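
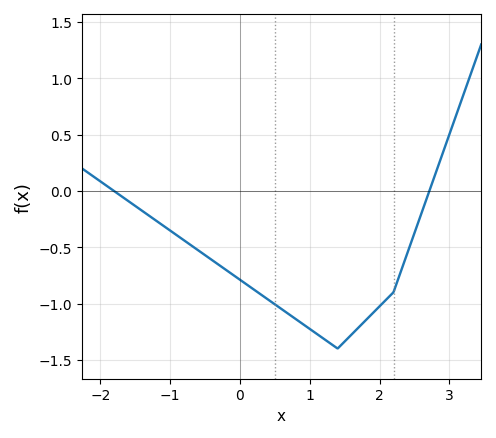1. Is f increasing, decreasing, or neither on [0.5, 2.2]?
neither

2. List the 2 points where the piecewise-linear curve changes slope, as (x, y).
(1.4, -1.4); (2.2, -0.9)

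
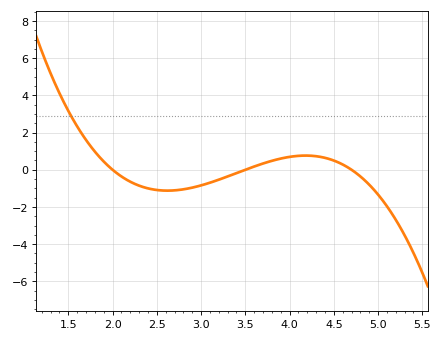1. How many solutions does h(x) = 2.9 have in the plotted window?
1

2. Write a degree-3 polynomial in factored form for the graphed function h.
y = -0.99(x - 2)(x - 3.5)(x - 4.7)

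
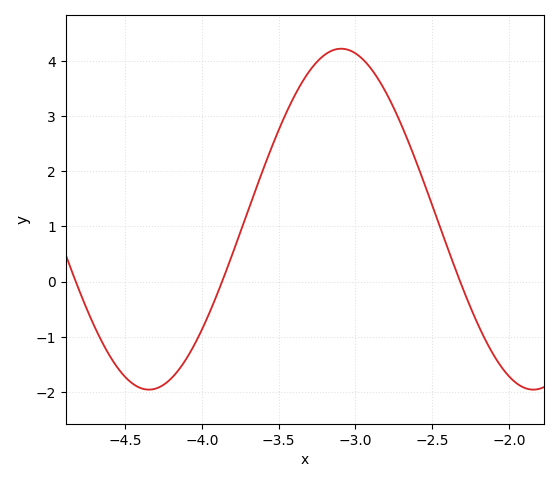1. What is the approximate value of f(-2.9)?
3.86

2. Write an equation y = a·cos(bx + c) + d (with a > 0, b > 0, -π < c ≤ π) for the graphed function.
y = 3.09cos(2.51x + 1.48) + 1.13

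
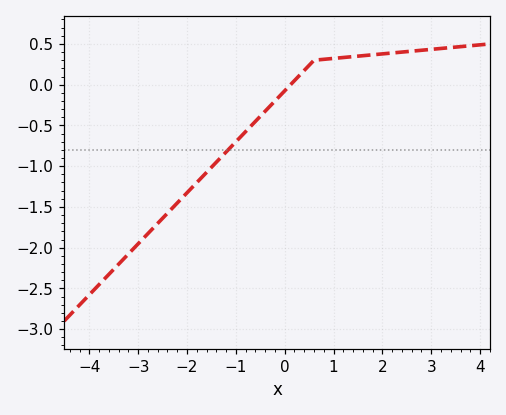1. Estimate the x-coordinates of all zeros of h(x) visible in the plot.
0.12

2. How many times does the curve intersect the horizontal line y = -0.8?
1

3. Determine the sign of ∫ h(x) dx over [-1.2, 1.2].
negative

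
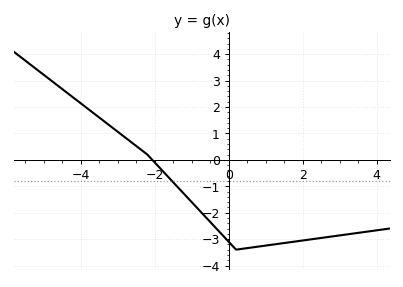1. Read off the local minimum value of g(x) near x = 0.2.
-3.4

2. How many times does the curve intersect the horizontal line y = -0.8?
1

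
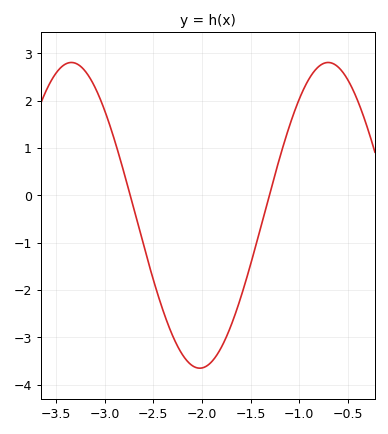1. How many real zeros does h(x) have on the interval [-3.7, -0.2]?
2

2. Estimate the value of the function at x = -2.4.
-2.43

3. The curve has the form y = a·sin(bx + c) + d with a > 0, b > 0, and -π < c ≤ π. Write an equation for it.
y = 3.23sin(2.38x - 3.04) - 0.42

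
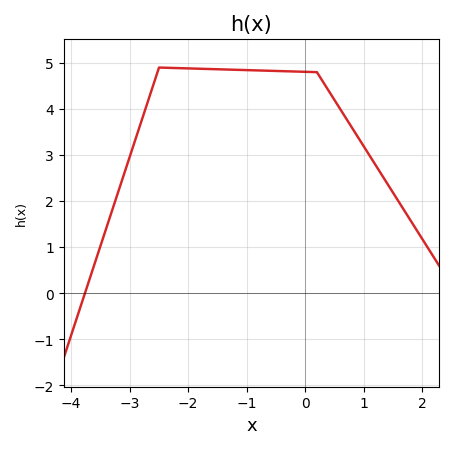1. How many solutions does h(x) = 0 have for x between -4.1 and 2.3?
1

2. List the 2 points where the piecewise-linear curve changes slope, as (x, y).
(-2.5, 4.9); (0.2, 4.8)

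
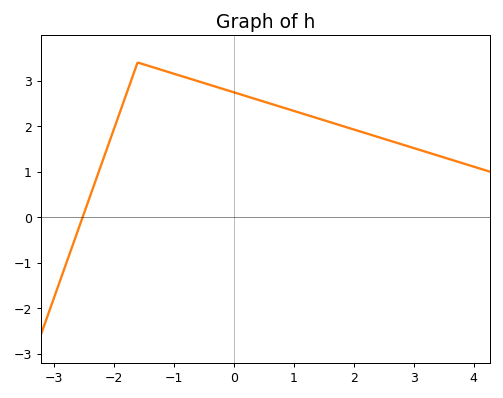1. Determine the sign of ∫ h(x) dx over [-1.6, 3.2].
positive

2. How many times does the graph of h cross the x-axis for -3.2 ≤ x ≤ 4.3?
1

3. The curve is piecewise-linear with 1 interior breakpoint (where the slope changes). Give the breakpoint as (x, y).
(-1.6, 3.4)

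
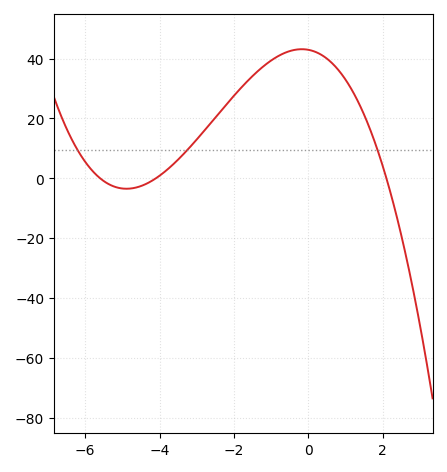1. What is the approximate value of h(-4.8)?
-3.44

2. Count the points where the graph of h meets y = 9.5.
3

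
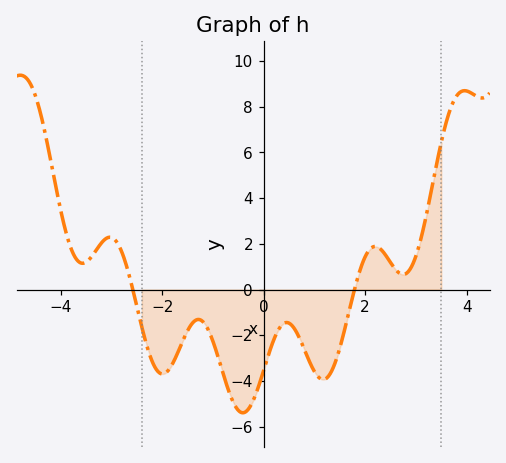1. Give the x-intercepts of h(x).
-2.6, 1.8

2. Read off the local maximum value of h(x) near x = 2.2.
1.8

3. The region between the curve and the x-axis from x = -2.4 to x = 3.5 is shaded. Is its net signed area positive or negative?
negative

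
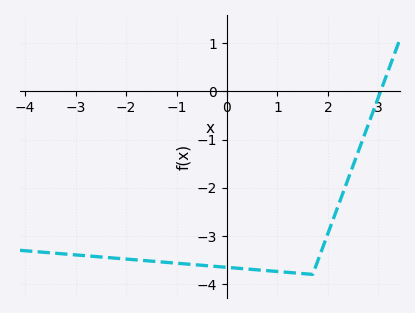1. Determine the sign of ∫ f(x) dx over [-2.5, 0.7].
negative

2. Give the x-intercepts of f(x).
3.04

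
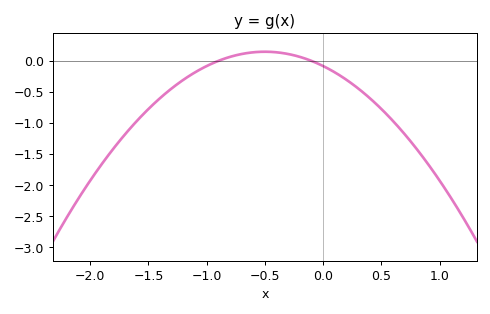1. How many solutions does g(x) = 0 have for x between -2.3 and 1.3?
2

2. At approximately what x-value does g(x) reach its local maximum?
-0.5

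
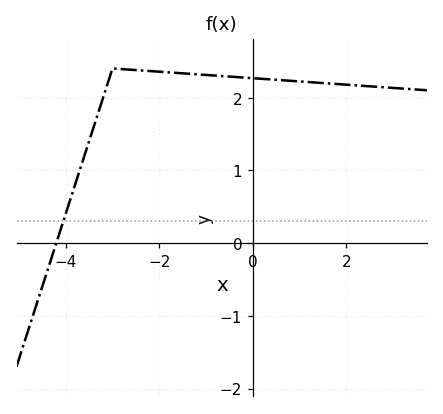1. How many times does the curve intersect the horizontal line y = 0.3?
1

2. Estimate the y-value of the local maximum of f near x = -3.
2.4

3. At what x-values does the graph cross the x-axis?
-4.2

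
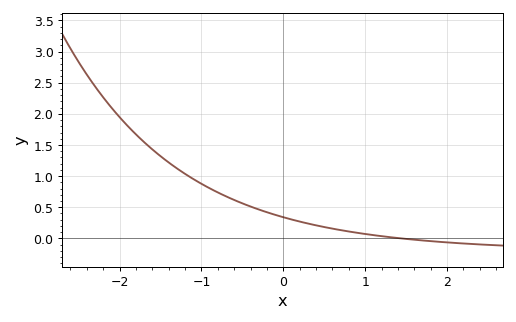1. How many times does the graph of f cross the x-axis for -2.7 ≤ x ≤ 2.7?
1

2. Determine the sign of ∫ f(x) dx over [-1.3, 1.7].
positive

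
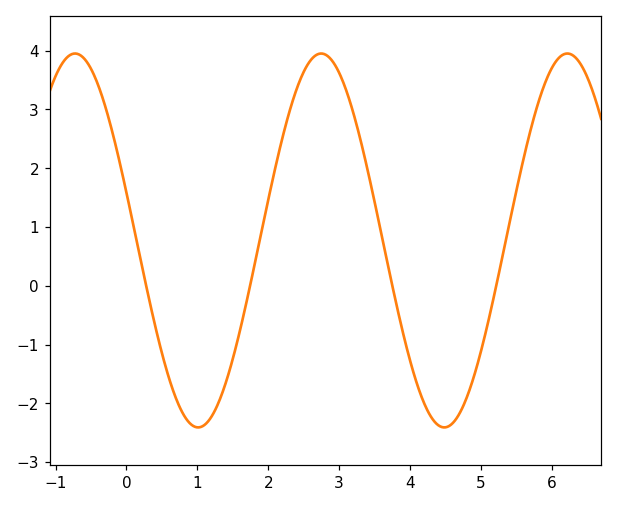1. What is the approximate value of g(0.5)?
-1.1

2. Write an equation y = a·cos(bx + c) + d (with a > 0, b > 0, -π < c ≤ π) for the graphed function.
y = 3.18cos(1.8x + 1.3) + 0.77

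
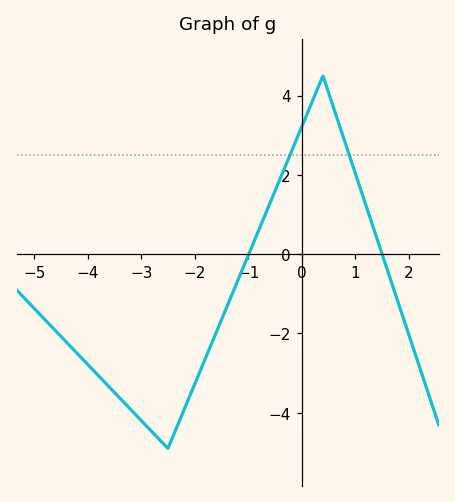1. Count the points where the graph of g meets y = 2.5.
2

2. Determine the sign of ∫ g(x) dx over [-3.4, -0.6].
negative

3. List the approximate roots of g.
-0.988, 1.51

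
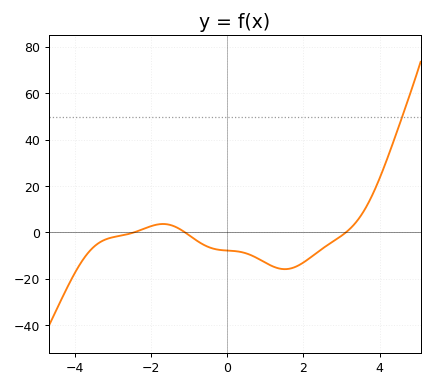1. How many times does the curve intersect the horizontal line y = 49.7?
1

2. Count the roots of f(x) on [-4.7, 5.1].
3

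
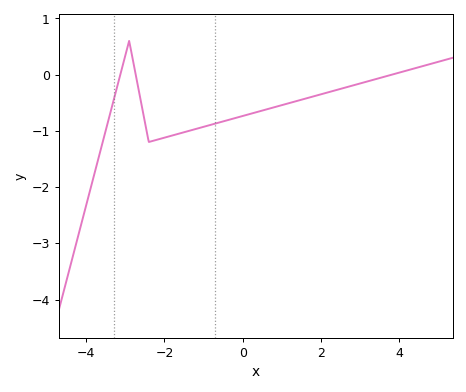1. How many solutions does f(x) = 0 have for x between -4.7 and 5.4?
3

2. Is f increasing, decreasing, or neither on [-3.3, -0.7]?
neither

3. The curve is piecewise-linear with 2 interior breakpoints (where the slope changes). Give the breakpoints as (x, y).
(-2.9, 0.6); (-2.4, -1.2)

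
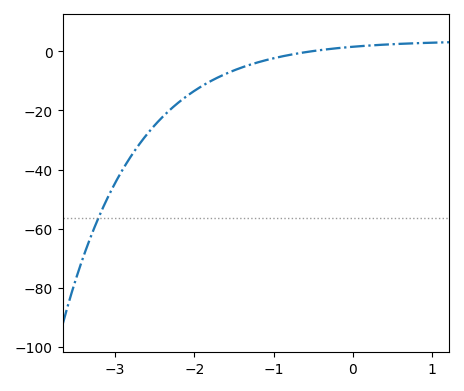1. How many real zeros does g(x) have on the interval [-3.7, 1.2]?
1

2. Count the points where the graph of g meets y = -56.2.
1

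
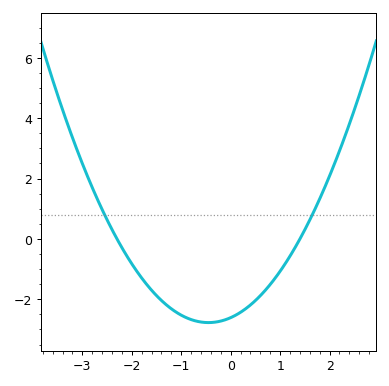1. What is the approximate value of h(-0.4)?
-2.77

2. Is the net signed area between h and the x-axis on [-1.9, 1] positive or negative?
negative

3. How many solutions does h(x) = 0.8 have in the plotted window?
2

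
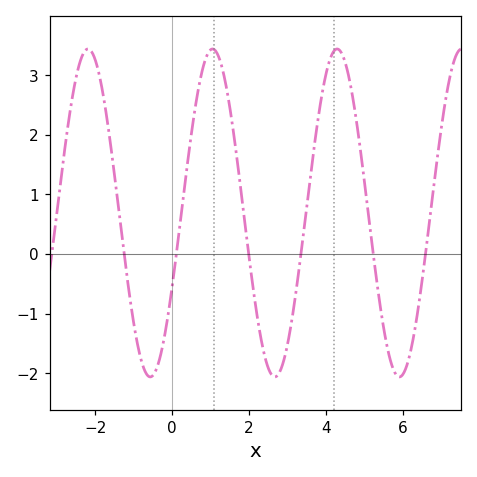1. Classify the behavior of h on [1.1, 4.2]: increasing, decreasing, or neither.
neither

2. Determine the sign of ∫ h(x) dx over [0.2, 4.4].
positive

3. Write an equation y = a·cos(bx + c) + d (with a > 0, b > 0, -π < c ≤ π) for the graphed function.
y = 2.75cos(1.94x - 2.04) + 0.69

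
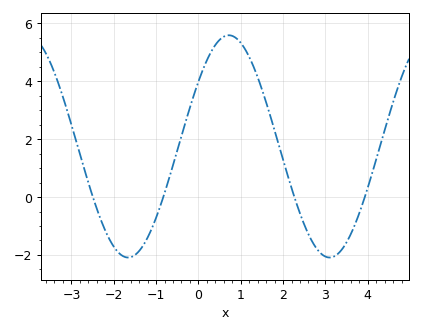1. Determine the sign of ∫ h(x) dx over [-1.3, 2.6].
positive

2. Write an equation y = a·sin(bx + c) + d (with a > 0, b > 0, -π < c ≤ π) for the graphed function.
y = 3.84sin(1.3x + 0.62) + 1.75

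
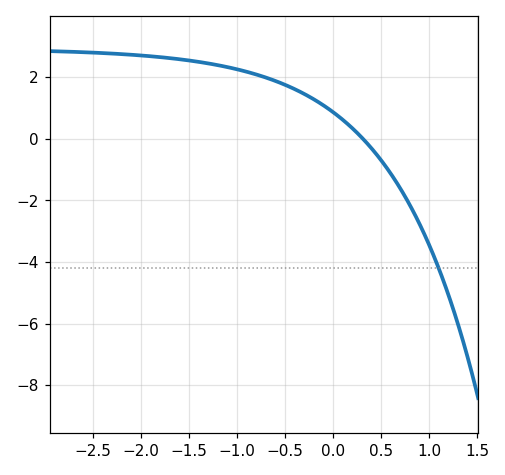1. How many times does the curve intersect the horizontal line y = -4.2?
1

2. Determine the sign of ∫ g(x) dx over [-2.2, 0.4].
positive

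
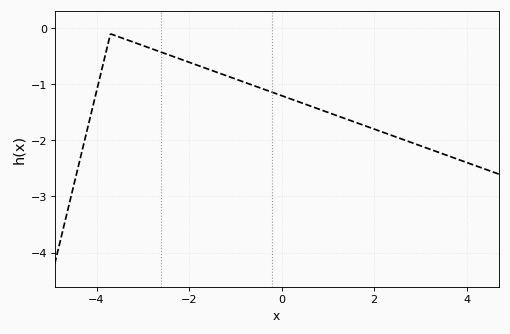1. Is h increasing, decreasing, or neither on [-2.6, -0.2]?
decreasing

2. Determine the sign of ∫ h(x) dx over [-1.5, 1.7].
negative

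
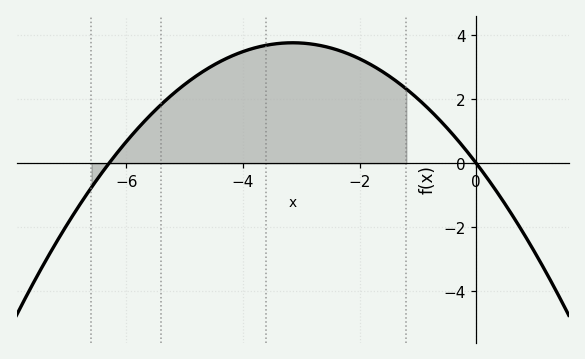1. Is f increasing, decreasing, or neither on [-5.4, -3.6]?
increasing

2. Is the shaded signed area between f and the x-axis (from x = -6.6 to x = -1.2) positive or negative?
positive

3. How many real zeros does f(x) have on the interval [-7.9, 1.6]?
2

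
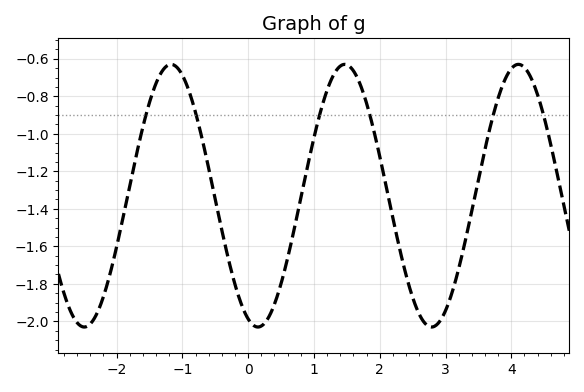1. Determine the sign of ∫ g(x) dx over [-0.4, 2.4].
negative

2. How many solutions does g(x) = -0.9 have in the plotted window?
6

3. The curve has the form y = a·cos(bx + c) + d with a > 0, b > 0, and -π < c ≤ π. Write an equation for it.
y = 0.7cos(2.38x + 2.79) - 1.33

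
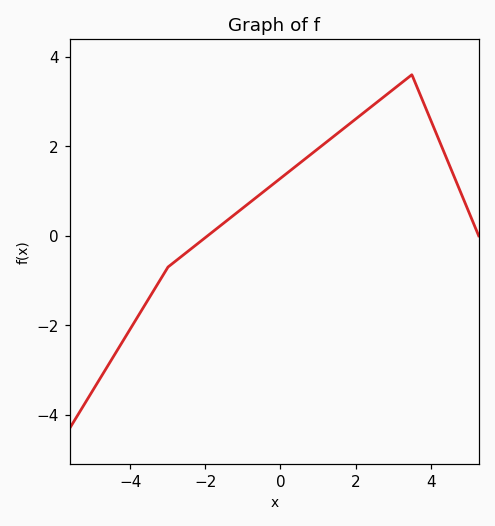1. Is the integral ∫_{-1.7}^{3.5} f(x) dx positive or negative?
positive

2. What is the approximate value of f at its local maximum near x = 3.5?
3.6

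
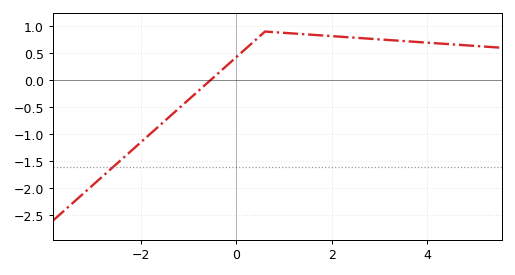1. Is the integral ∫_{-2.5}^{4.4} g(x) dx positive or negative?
positive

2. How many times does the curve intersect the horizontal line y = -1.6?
1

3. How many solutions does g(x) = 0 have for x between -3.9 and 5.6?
1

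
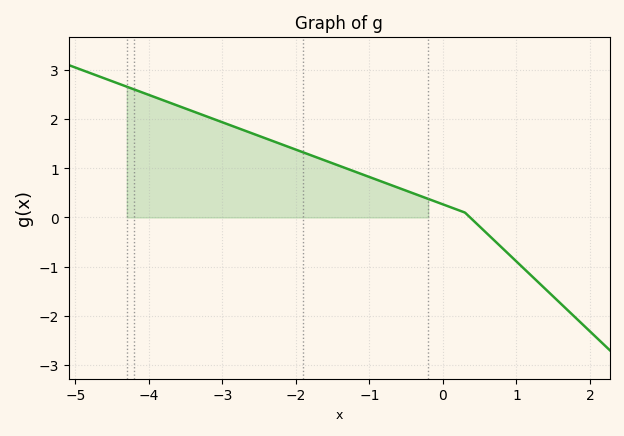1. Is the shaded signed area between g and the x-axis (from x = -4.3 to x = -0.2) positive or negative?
positive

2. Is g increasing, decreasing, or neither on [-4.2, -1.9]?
decreasing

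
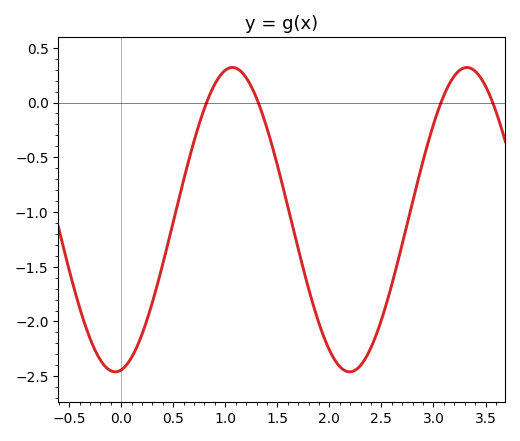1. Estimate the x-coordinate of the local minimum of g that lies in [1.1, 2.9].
2.2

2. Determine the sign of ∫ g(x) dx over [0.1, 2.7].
negative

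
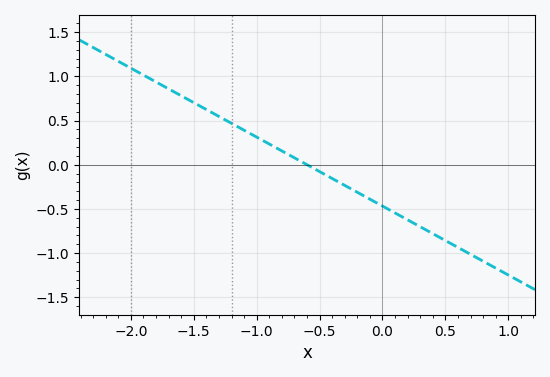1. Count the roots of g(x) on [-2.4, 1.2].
1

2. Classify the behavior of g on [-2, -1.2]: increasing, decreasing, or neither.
decreasing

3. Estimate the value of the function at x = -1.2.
0.468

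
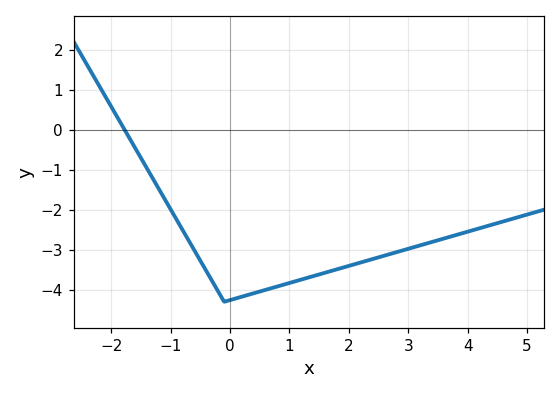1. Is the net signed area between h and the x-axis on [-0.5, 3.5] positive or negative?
negative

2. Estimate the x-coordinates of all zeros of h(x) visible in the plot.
-1.8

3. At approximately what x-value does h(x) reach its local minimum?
-0.2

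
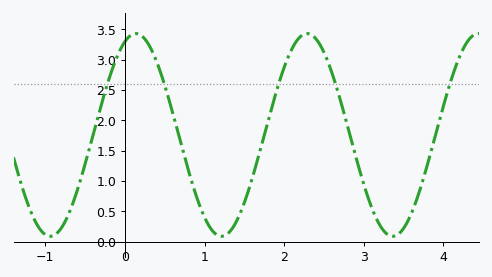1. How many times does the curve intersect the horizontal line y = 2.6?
5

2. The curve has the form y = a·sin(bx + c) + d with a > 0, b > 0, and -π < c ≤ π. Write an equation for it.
y = 1.67sin(2.9x + 1.2) + 1.76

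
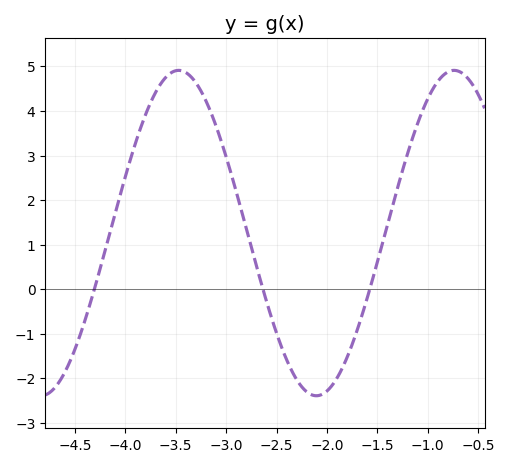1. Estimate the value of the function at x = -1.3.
2.3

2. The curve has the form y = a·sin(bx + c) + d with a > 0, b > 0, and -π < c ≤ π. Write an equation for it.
y = 3.65sin(2.3x - 3) + 1.26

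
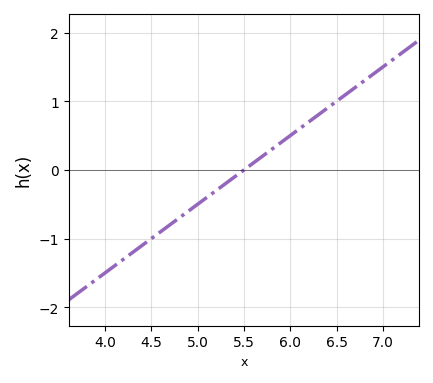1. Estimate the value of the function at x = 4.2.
-1.3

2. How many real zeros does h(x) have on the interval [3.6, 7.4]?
1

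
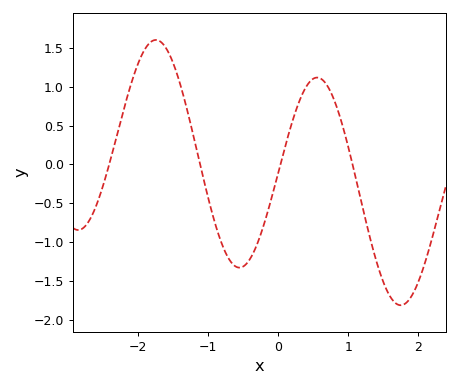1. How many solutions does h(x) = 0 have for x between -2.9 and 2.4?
4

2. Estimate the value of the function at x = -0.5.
-1.3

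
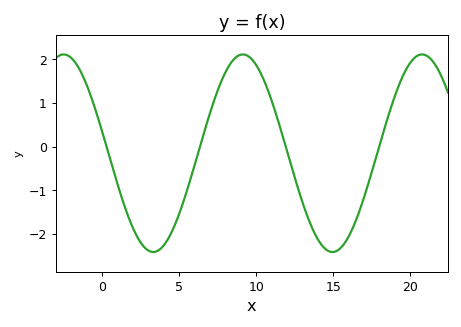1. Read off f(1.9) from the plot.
-1.8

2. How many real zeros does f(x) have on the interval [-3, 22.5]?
4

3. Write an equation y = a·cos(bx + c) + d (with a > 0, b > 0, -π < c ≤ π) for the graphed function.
y = 2.26cos(0.54x + 1.4) - 0.15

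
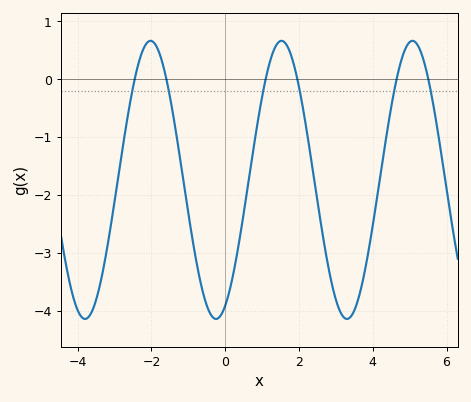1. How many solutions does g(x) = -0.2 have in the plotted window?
6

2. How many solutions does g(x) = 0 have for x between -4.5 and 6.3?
6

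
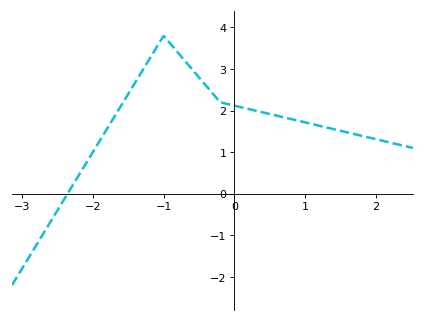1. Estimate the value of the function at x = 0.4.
2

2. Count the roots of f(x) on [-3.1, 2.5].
1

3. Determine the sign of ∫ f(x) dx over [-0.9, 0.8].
positive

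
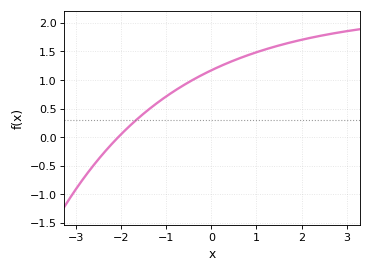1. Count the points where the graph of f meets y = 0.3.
1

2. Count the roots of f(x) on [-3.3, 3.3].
1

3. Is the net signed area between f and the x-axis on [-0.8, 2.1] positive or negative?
positive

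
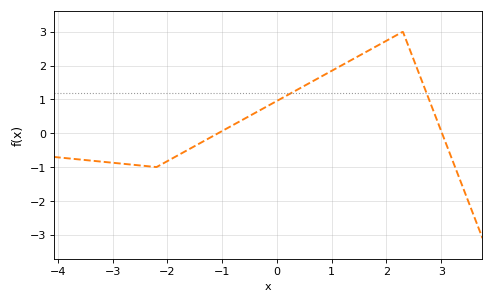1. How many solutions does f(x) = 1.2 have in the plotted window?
2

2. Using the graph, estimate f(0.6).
1.49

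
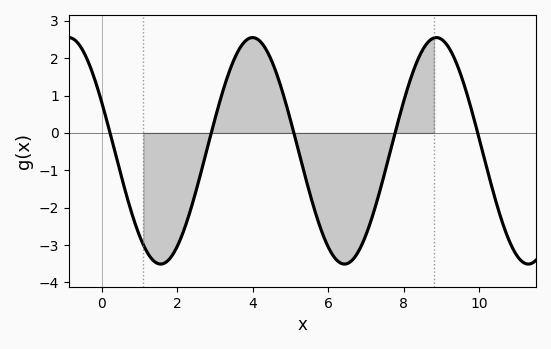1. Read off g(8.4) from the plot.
2.02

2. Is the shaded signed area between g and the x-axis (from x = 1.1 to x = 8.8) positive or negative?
negative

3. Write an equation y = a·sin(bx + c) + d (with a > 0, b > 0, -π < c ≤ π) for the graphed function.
y = 3.03sin(1.29x + 2.7) - 0.48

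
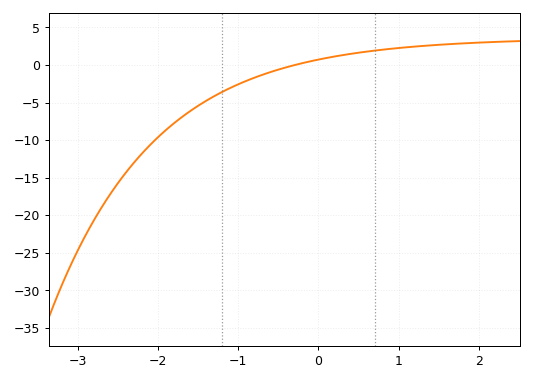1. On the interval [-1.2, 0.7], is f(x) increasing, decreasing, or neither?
increasing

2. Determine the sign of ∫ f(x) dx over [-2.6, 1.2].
negative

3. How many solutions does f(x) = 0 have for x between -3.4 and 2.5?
1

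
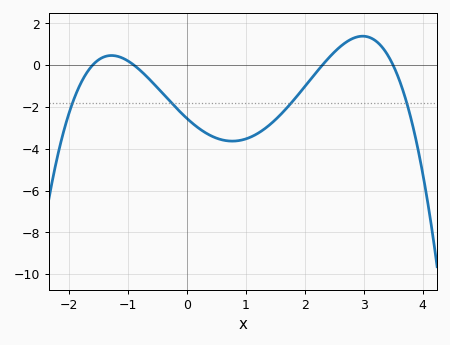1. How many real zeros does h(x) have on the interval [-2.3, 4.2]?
4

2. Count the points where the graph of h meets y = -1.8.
4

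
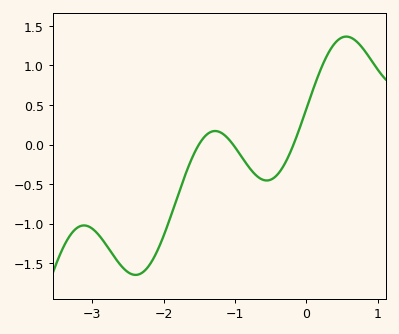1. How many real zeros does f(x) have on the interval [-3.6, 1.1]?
3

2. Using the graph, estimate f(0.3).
1.15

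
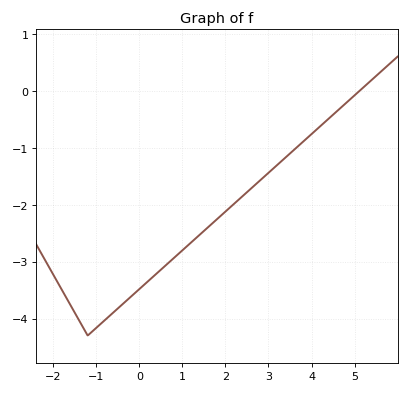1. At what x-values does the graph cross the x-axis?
5.2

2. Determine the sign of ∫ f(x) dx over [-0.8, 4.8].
negative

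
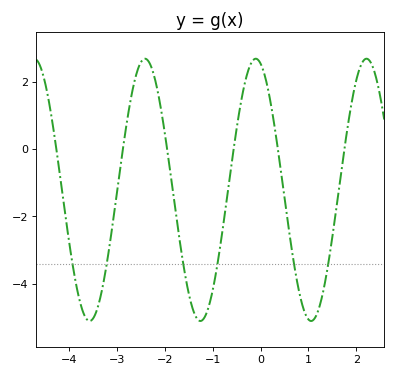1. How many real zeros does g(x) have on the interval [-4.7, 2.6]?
6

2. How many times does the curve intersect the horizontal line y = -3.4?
6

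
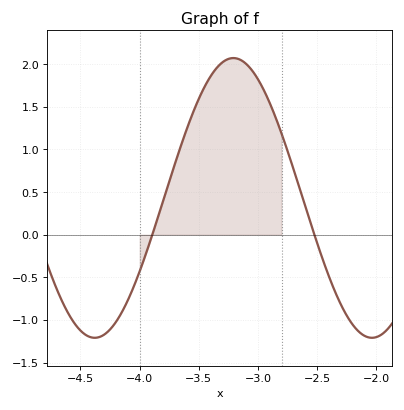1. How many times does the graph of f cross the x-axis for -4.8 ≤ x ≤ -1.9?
2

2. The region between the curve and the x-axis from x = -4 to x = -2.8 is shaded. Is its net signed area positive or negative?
positive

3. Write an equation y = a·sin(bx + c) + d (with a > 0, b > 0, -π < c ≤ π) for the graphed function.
y = 1.64sin(2.7x - 2.4) + 0.43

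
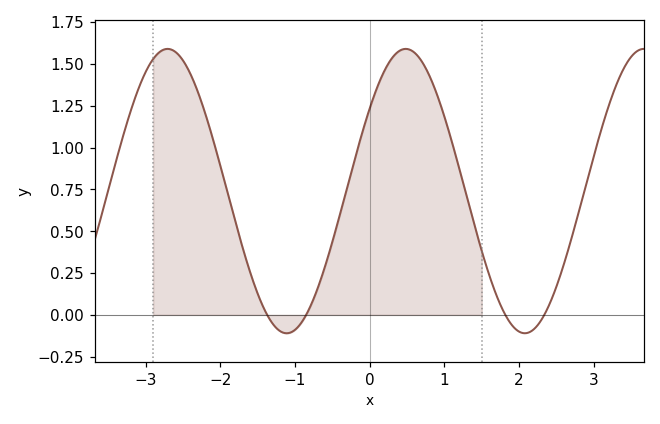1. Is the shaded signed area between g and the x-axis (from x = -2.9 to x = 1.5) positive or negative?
positive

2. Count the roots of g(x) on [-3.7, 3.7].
4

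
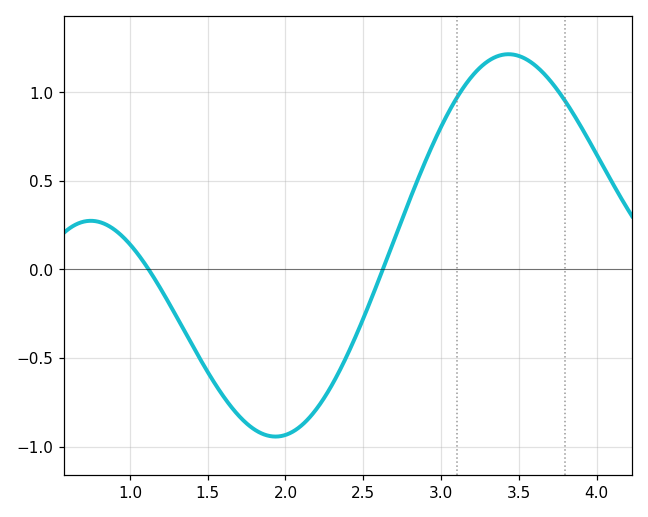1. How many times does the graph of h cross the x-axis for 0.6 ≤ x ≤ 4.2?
2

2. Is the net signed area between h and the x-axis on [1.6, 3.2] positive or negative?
negative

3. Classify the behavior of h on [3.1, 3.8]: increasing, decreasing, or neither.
neither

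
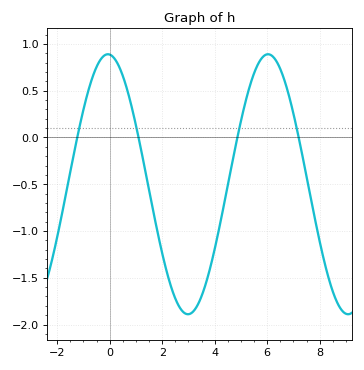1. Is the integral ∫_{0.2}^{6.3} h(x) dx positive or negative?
negative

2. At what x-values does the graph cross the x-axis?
-1.2, 1, 4.8, 7.2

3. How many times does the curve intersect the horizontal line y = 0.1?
4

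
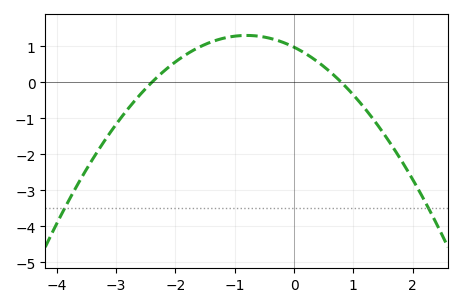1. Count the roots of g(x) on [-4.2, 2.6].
2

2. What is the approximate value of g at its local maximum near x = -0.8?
1.3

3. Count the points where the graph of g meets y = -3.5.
2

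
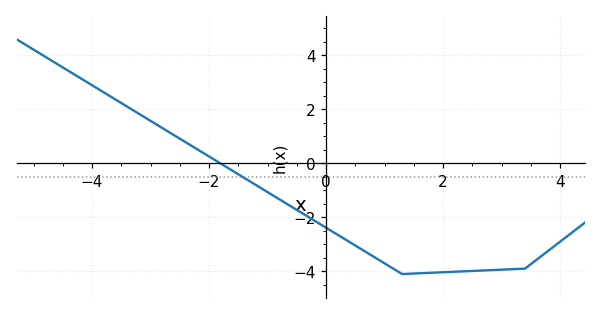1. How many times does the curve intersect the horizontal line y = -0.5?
1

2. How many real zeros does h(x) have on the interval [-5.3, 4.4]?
1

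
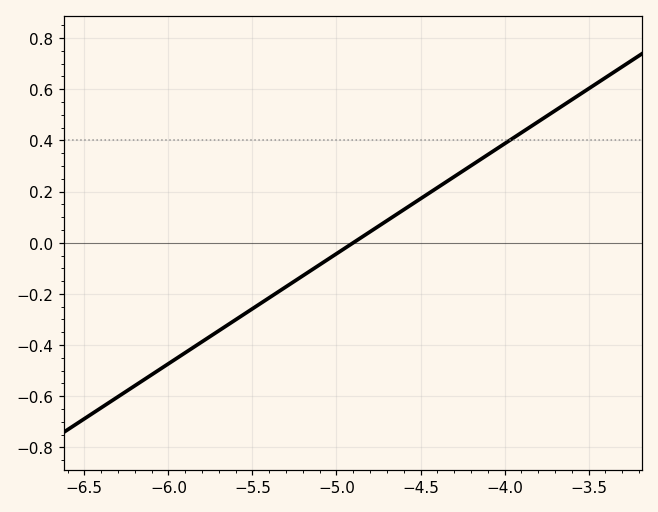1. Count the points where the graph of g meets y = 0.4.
1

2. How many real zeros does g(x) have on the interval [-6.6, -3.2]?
1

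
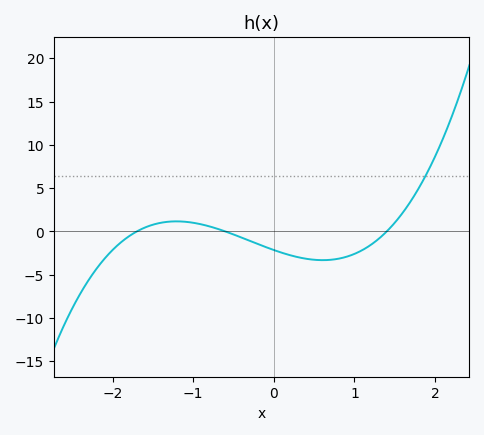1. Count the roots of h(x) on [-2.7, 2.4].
3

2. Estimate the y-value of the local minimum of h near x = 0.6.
-3.5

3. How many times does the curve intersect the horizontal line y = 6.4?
1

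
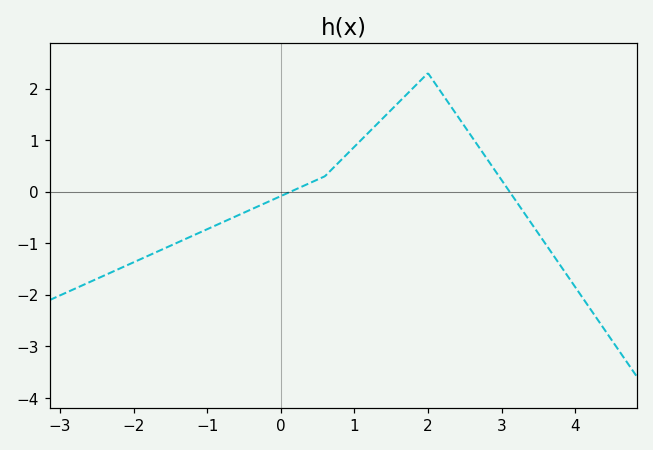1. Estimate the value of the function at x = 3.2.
-0.188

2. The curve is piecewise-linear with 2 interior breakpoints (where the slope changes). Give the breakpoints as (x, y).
(0.6, 0.3); (2, 2.3)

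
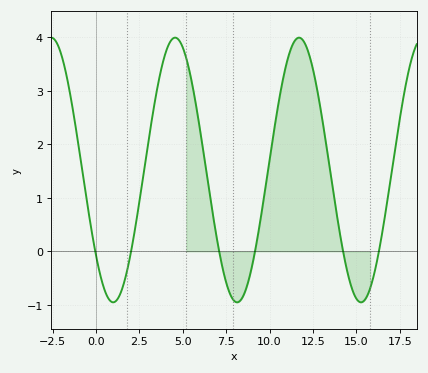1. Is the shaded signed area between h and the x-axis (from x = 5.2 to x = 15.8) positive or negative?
positive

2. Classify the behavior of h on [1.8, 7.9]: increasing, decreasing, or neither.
neither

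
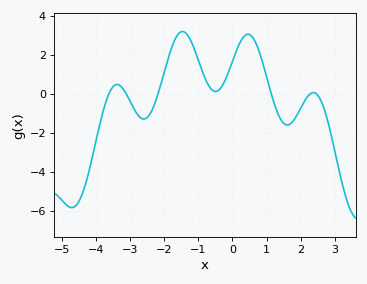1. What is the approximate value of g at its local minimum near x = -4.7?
-5.84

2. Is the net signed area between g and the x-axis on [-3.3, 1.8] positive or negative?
positive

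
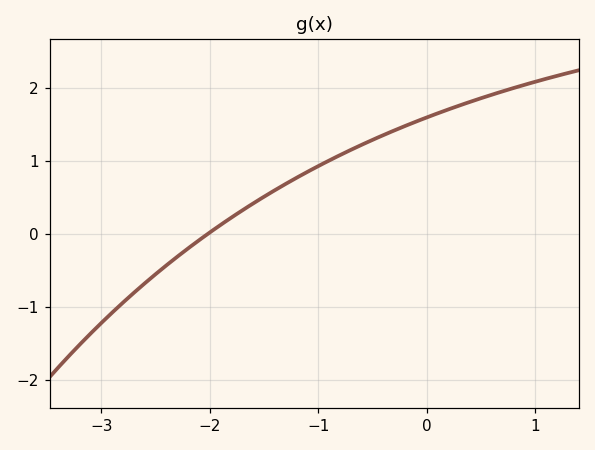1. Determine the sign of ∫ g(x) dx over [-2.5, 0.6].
positive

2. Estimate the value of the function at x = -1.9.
0.122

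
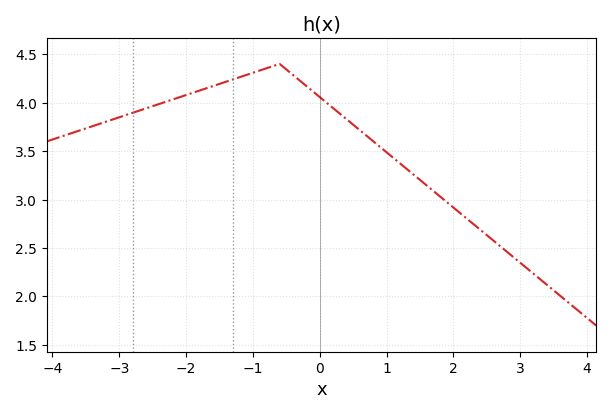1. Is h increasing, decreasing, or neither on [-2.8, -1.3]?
increasing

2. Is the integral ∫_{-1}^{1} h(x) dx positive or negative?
positive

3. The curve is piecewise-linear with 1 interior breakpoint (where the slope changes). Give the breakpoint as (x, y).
(-0.6, 4.4)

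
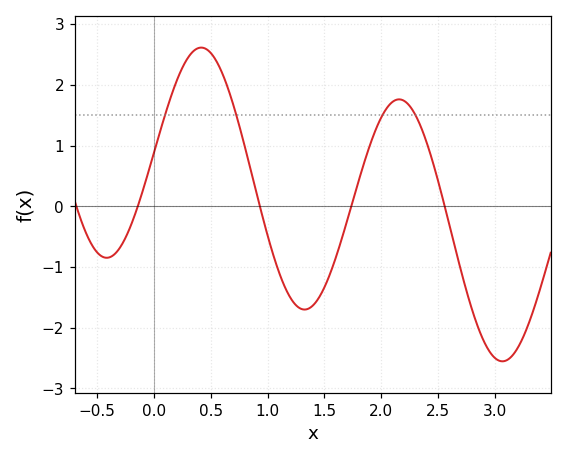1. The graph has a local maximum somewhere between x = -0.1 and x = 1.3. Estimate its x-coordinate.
0.4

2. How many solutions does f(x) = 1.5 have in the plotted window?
4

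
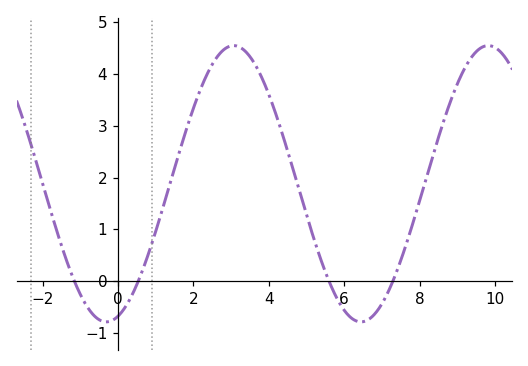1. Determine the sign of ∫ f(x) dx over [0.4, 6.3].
positive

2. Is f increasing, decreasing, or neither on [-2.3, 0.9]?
neither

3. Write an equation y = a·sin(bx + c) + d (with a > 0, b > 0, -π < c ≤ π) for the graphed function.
y = 2.67sin(0.93x - 1.3) + 1.88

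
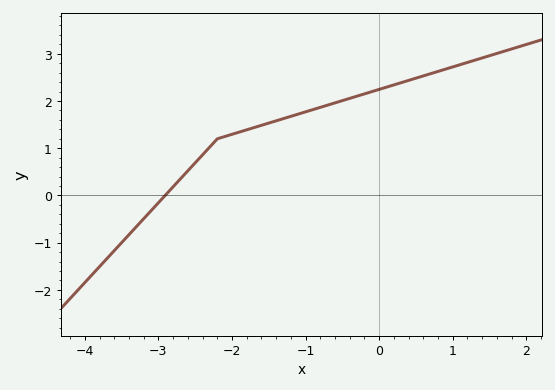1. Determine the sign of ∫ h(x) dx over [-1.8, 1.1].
positive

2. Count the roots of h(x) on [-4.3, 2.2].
1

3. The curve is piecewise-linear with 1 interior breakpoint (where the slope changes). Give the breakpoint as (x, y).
(-2.2, 1.2)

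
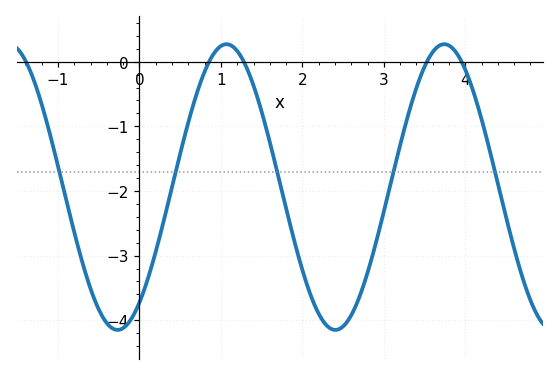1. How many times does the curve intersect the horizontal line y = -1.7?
5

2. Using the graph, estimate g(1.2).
0.2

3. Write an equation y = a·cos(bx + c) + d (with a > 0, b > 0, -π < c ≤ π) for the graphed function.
y = 2.21cos(2.4x - 2.5) - 1.94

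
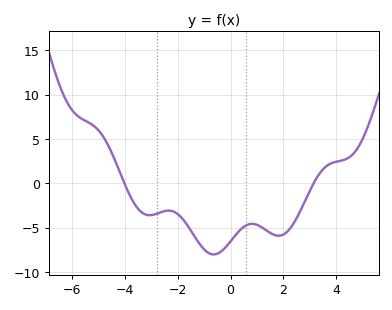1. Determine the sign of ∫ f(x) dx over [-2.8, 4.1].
negative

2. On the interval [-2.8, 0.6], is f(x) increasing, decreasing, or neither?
neither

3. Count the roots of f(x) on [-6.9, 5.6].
2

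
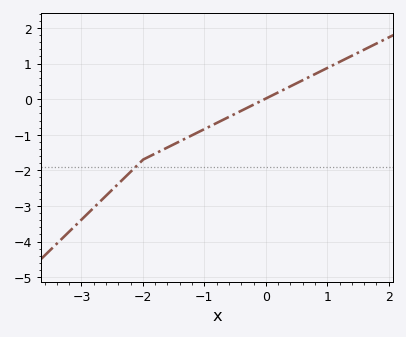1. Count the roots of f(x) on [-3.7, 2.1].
1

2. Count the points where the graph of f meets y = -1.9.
1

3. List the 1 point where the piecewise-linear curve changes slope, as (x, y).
(-2, -1.7)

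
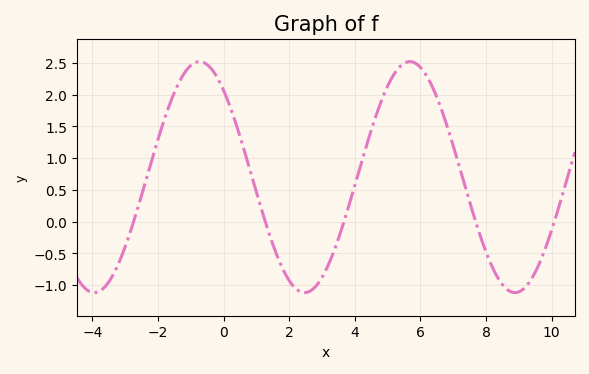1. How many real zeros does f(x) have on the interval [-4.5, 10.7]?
5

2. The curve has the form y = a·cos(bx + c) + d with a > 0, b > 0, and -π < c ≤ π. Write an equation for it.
y = 1.82cos(0.98x + 0.72) + 0.7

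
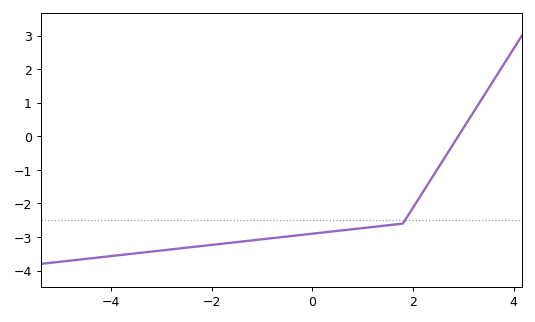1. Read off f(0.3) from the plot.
-2.85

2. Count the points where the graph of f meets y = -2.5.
1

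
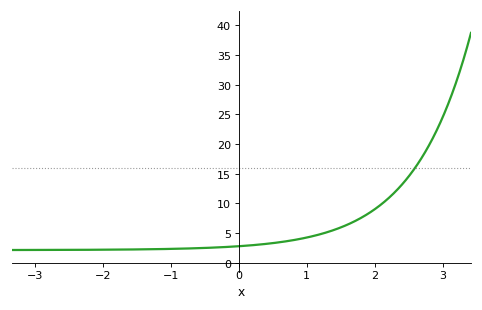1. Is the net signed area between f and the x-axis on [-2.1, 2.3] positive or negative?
positive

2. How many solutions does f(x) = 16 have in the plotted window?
1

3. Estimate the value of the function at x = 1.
4.26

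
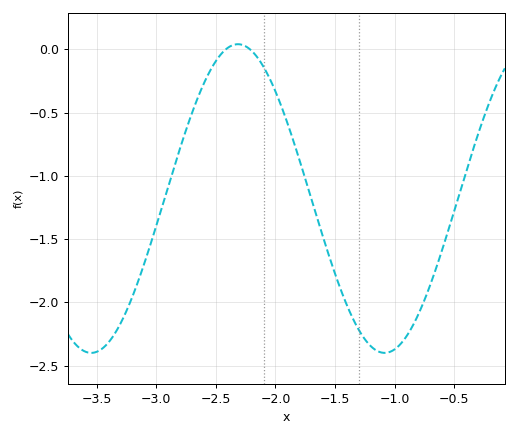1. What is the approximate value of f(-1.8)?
-0.869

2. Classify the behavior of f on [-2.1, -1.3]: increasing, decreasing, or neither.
decreasing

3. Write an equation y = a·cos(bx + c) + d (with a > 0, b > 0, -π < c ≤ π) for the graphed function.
y = 1.22cos(2.55x - 0.38) - 1.18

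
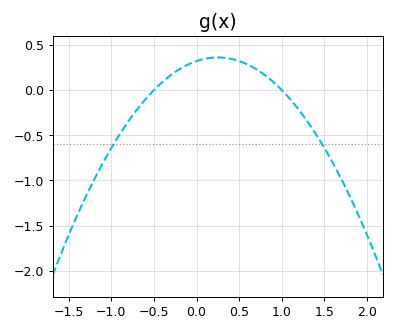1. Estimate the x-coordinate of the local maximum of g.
0.2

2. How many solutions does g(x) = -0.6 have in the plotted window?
2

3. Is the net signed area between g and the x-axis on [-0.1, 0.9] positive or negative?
positive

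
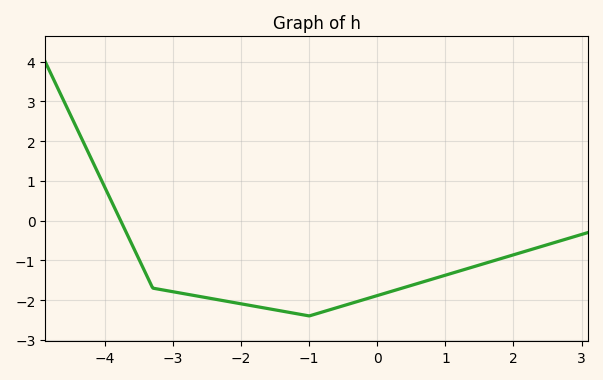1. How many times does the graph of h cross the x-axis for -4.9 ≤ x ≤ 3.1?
1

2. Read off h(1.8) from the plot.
-1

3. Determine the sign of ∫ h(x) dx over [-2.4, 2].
negative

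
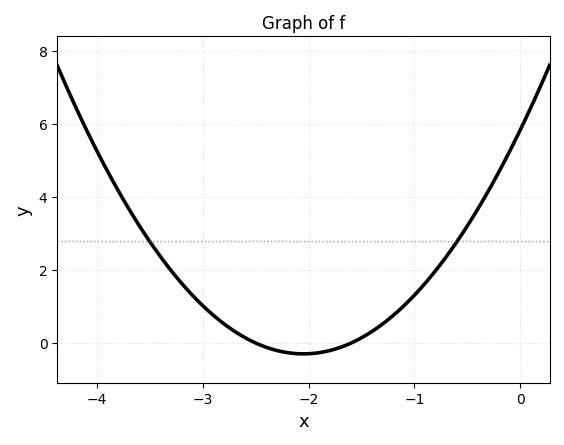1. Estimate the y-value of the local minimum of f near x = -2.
-0.2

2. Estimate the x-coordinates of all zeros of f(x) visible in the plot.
-2.5, -1.6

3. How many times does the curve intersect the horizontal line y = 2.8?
2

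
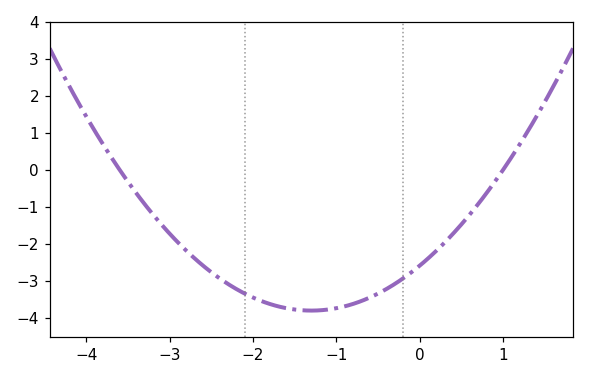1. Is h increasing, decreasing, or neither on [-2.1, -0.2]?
neither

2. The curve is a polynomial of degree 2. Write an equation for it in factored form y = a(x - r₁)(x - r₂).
y = 0.72(x + 3.6)(x - 1)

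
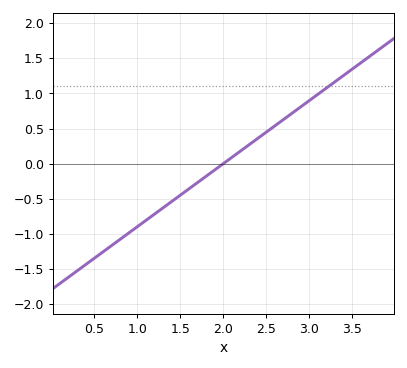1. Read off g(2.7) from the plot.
0.65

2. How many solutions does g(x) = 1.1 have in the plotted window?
1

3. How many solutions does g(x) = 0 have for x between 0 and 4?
1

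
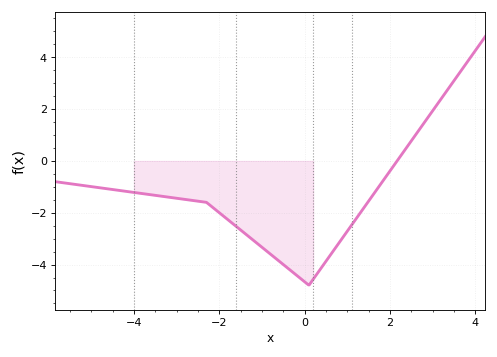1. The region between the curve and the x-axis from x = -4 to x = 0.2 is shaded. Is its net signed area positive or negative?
negative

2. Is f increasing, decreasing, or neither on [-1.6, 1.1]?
neither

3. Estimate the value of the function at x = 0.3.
-4.4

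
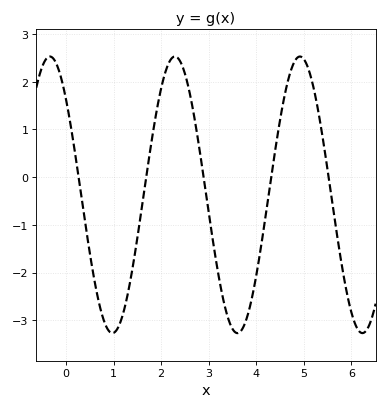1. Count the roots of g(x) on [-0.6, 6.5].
5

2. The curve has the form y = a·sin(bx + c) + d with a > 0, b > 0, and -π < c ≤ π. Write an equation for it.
y = 2.9sin(2.4x + 2.4) - 0.37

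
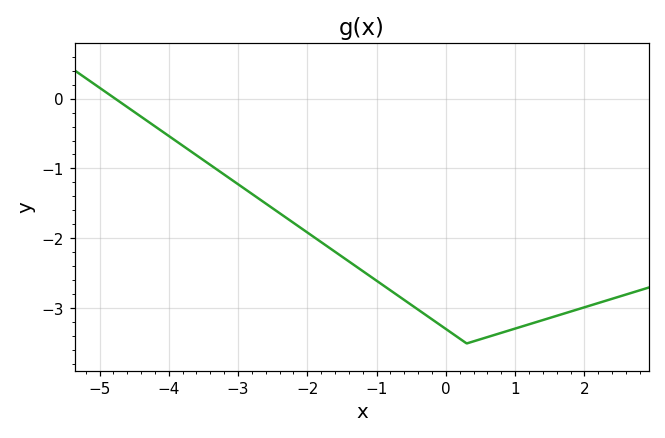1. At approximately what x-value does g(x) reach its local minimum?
0.4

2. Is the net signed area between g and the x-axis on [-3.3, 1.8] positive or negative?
negative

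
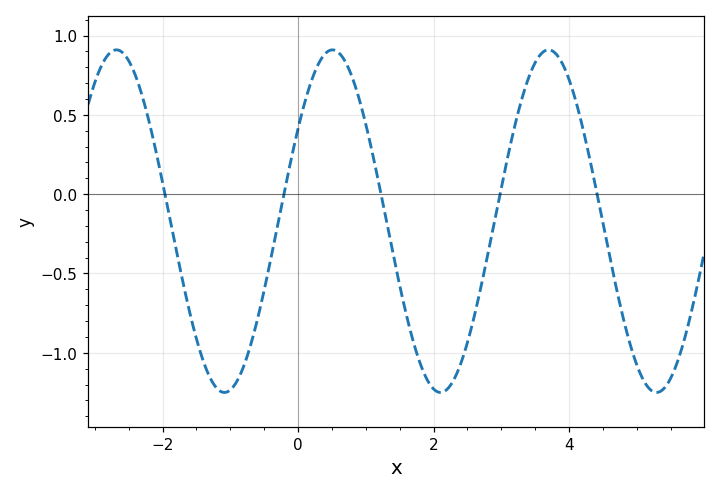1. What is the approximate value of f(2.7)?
-0.585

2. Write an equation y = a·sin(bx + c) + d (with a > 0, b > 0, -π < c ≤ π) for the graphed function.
y = 1.08sin(1.97x + 0.57) - 0.17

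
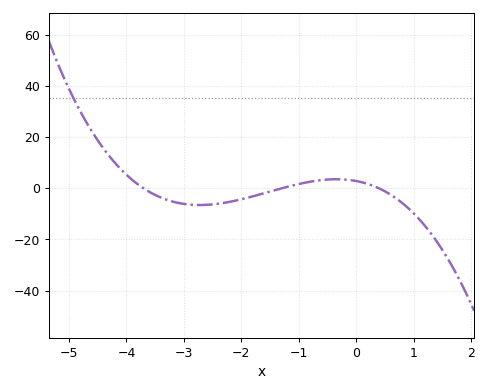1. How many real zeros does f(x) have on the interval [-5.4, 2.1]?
3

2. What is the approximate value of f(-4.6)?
22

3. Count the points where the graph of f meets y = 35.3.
1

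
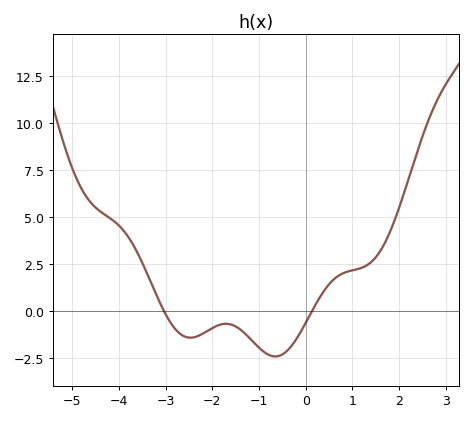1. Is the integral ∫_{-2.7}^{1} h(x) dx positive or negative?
negative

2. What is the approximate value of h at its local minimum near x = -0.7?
-2.4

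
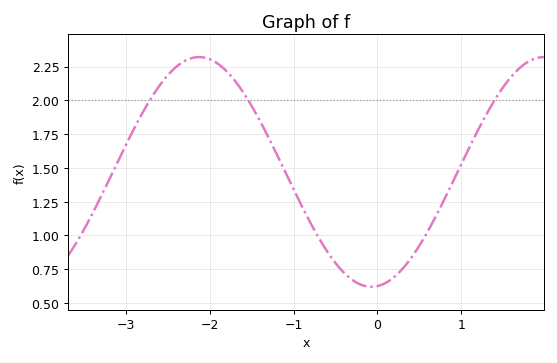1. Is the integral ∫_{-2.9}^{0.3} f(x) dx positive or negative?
positive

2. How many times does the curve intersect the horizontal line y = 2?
3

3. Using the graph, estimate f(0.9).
1.4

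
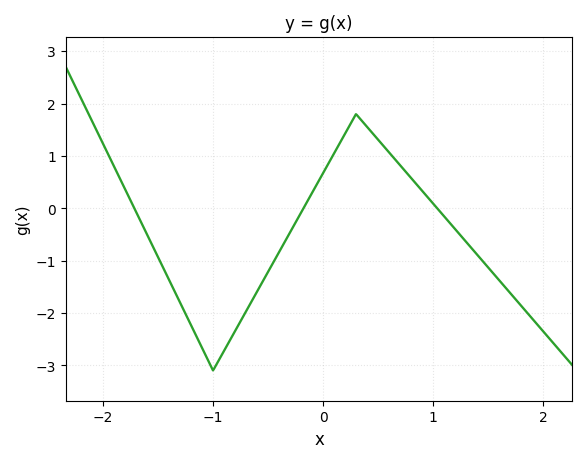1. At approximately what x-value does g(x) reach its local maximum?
0.3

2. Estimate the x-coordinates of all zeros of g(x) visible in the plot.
-1.7, -0.2, 1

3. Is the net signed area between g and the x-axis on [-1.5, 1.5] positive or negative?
negative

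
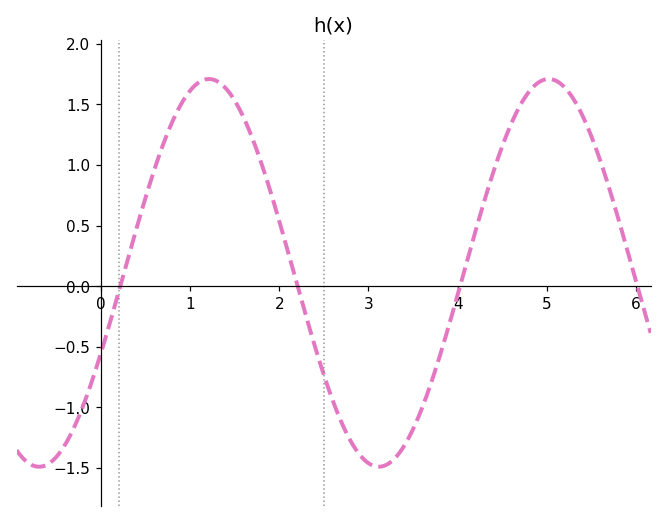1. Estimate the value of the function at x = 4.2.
0.455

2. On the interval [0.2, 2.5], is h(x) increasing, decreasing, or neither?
neither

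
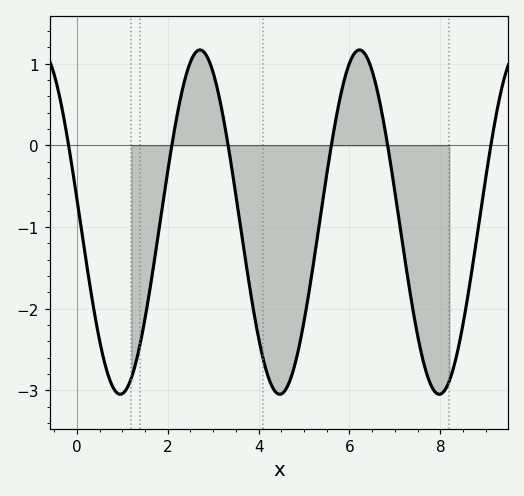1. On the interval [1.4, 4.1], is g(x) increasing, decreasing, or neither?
neither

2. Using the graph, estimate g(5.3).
-1.1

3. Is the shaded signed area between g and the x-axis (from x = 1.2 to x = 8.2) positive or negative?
negative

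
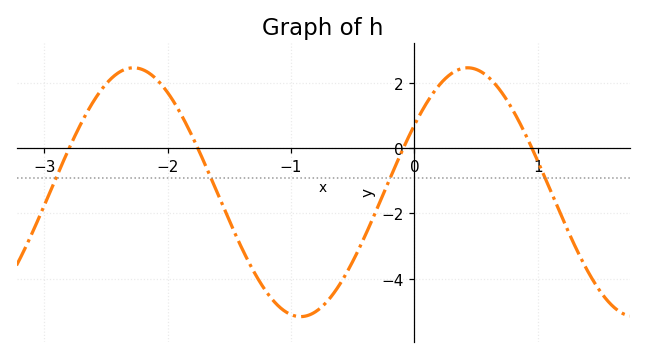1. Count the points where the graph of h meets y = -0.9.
4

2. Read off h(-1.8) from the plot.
0.359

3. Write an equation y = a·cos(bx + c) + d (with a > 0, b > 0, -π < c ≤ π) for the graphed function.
y = 3.81cos(2.32x - 1) - 1.35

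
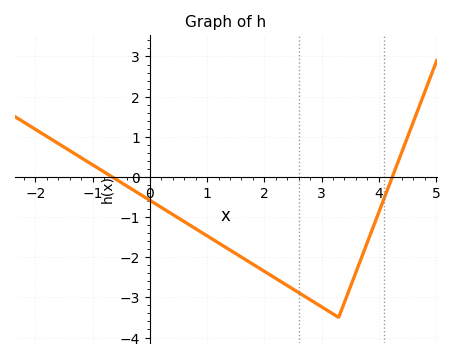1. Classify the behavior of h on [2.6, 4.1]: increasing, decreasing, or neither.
neither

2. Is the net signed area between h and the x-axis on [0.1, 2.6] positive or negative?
negative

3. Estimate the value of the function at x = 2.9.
-3.15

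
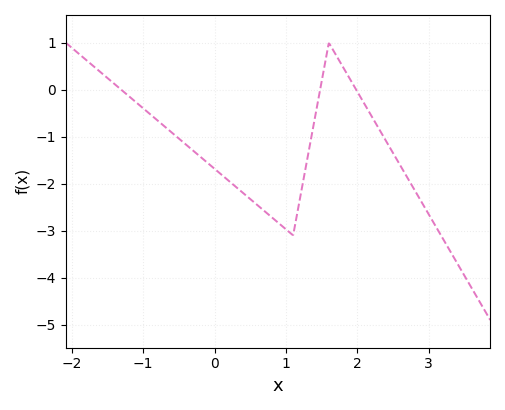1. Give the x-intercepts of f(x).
-1.3, 1.5, 2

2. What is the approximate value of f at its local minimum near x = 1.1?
-3.1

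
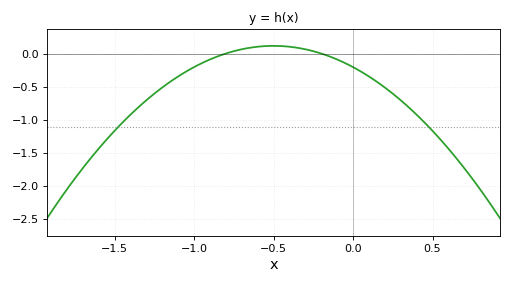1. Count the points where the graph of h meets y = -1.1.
2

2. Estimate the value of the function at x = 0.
-0.205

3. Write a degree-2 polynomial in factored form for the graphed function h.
y = -1.28(x + 0.8)(x + 0.2)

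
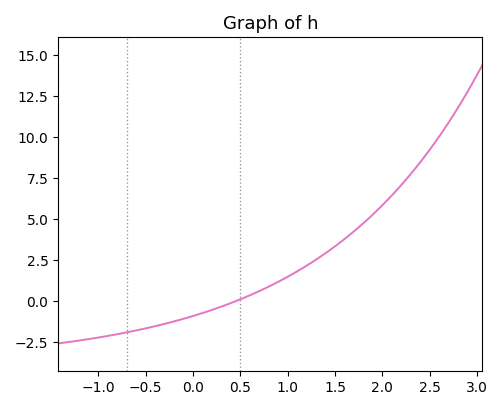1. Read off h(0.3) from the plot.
-0.4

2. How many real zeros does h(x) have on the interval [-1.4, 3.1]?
1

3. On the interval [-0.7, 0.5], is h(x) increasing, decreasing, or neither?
increasing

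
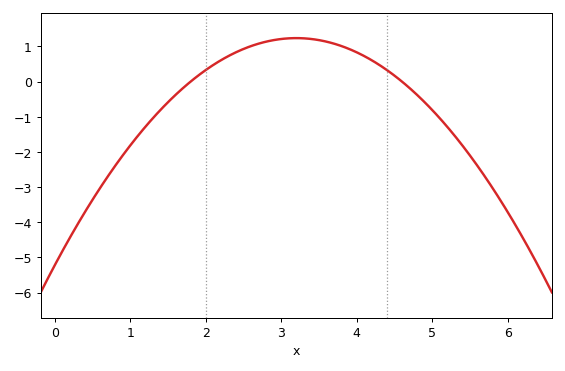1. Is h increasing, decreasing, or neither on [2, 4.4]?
neither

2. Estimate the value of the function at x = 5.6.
-2.4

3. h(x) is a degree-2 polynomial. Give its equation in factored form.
y = -0.63(x - 1.8)(x - 4.6)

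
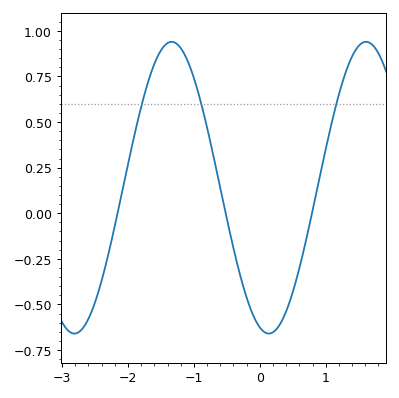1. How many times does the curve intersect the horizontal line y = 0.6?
3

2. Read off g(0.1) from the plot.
-0.66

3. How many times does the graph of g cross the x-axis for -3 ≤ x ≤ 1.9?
3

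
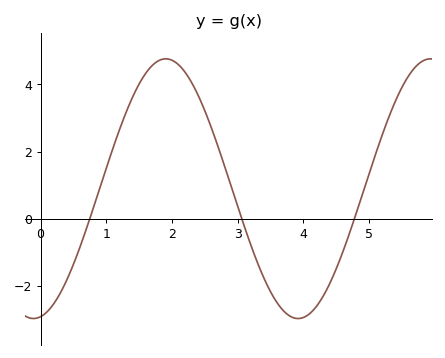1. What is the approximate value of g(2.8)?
1.6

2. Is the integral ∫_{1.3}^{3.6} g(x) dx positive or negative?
positive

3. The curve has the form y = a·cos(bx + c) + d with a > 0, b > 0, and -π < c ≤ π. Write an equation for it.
y = 3.86cos(1.6x - 3) + 0.9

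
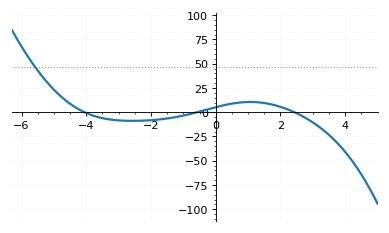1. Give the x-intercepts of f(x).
-4, -0.6, 2.4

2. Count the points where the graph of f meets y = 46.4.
1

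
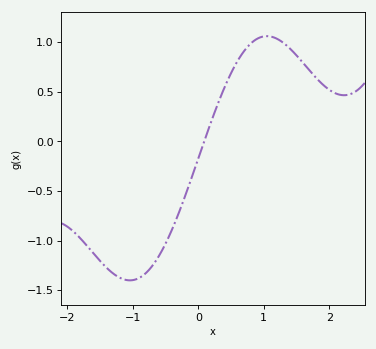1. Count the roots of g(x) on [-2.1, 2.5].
1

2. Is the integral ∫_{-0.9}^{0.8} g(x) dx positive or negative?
negative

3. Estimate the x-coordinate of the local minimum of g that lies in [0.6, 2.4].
2.23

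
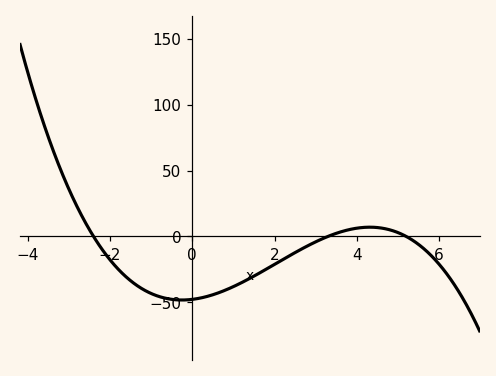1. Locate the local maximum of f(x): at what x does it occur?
4.32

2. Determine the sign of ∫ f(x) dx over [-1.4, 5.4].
negative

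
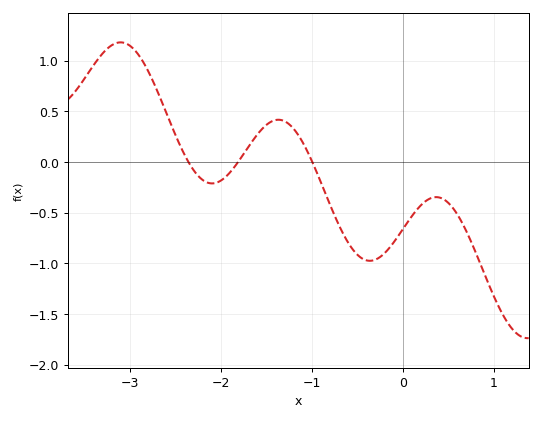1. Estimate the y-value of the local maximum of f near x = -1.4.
0.418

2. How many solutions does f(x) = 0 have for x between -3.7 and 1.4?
3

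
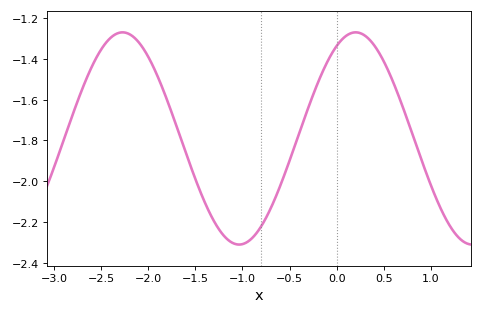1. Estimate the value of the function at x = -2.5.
-1.35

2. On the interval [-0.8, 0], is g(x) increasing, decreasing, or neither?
increasing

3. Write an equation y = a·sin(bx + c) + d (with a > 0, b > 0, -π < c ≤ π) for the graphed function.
y = 0.52sin(2.54x + 1.06) - 1.79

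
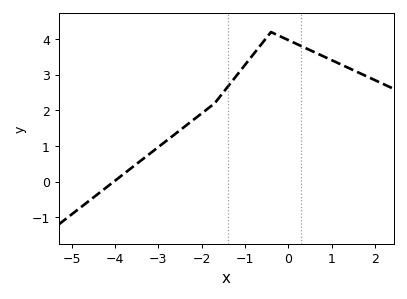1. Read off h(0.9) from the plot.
3.5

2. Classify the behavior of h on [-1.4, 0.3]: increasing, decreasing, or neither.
neither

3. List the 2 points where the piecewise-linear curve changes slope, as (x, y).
(-1.7, 2.2); (-0.4, 4.2)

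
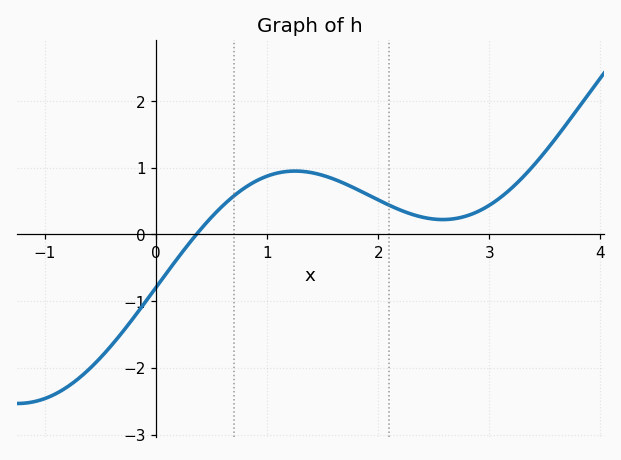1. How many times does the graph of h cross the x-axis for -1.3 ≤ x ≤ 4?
1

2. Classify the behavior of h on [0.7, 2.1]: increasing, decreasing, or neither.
neither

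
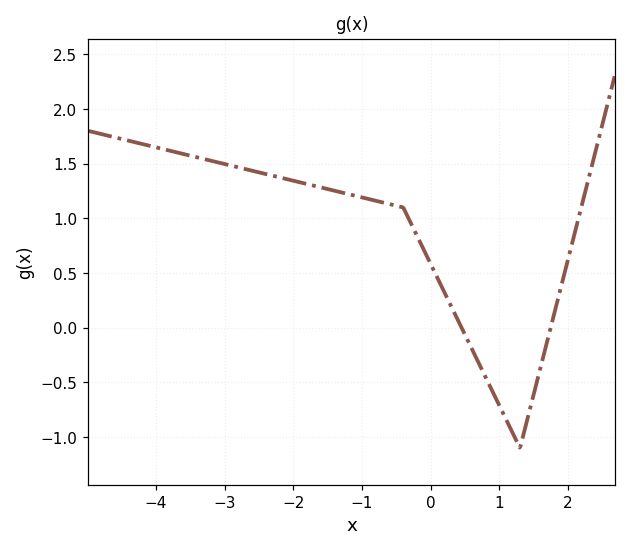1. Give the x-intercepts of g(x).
0.4, 1.8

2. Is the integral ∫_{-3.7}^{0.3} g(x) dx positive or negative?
positive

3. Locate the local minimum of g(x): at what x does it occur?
1.2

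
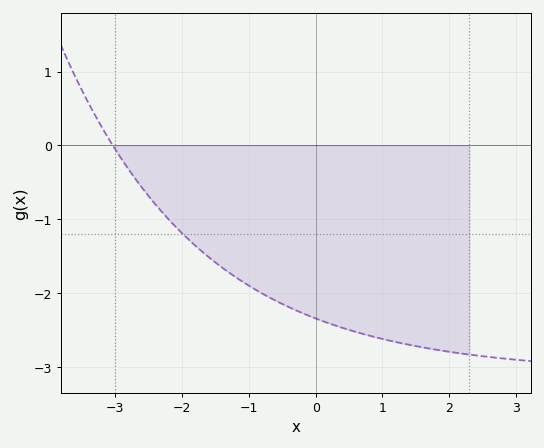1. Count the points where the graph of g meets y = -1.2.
1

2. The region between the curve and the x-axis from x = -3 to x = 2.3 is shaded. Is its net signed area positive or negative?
negative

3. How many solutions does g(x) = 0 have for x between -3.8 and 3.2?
1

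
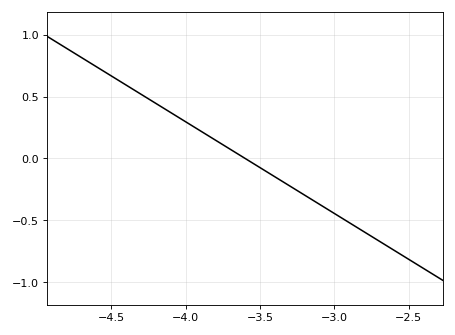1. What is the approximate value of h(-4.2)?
0.444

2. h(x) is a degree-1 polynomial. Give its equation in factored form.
y = -0.74(x + 3.6)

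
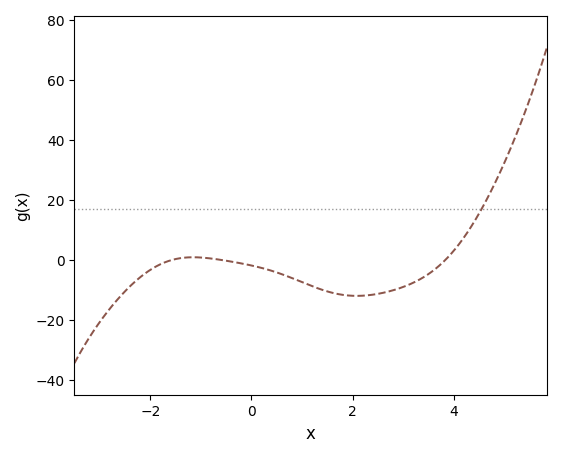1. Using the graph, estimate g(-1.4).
0.718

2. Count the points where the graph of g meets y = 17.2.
1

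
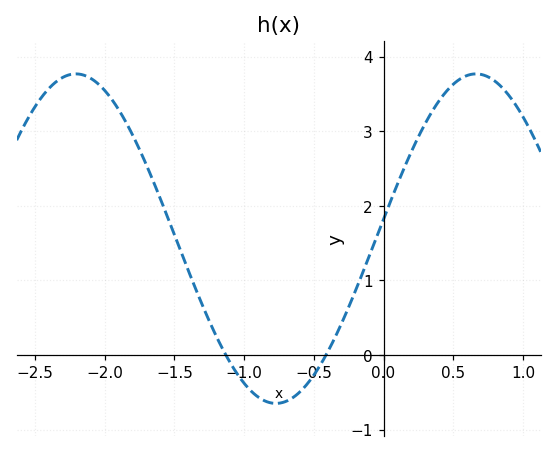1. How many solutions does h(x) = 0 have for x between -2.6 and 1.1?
2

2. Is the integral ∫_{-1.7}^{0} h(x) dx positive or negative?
positive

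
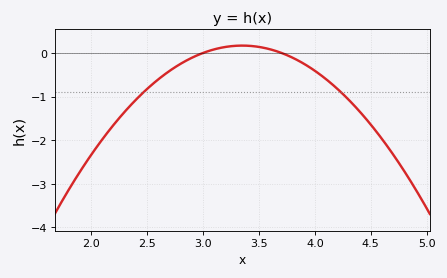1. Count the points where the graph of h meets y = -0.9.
2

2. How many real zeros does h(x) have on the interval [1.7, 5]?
2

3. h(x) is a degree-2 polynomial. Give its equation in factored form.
y = -1.37(x - 3)(x - 3.7)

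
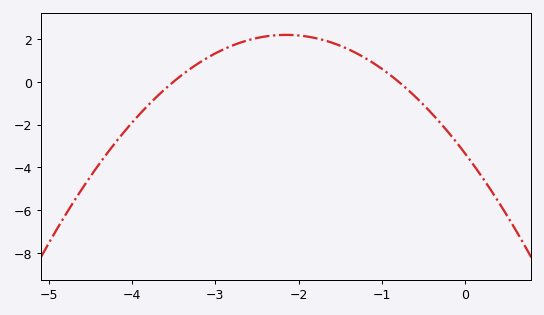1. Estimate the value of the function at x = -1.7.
2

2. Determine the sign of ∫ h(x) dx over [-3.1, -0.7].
positive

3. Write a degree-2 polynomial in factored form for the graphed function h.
y = -1.2(x + 3.5)(x + 0.8)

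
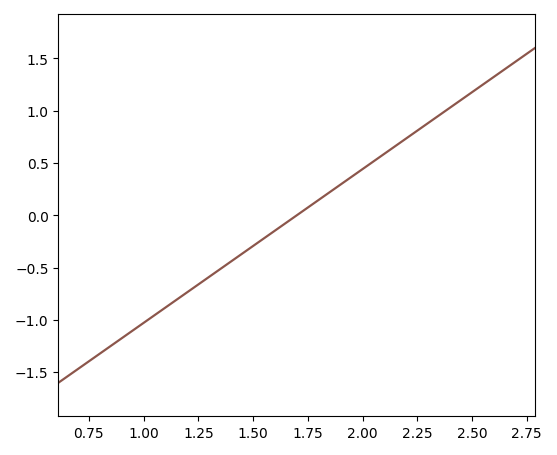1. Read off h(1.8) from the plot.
0.147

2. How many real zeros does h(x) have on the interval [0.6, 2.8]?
1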